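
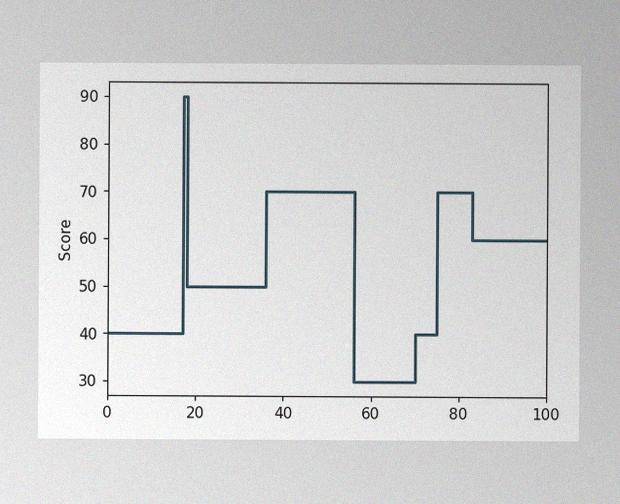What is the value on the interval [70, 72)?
The image has some photo noise and uneven lighting. On [70, 72) the step sits at 40.

40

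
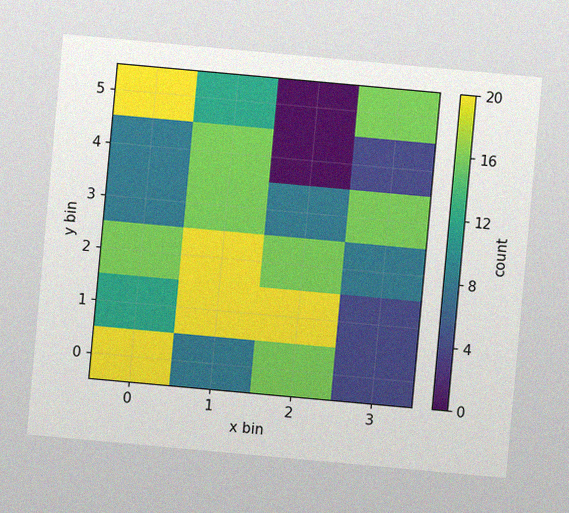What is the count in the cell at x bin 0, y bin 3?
8

The chart is tilted about 5° clockwise, with some photo noise. Matching the cell (0, 3) against the colorbar gives 8.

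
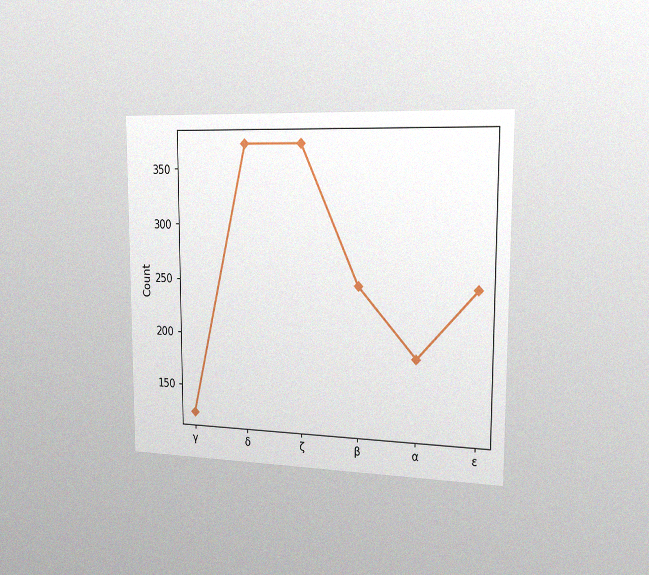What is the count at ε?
The chart is viewed slightly from the right, with some photo noise. At ε, the line is at 248.

248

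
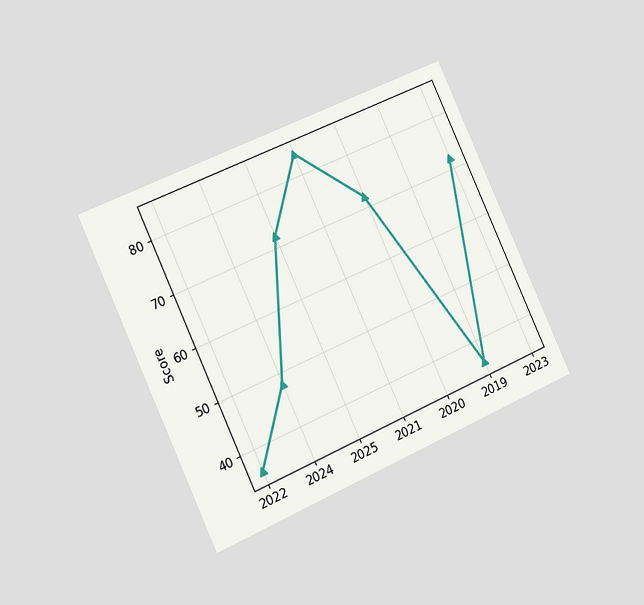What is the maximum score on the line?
84

The chart is tilted about 24° counter-clockwise and viewed slightly from the left. The highest point is at 2021, and reading across to the y-axis gives 84.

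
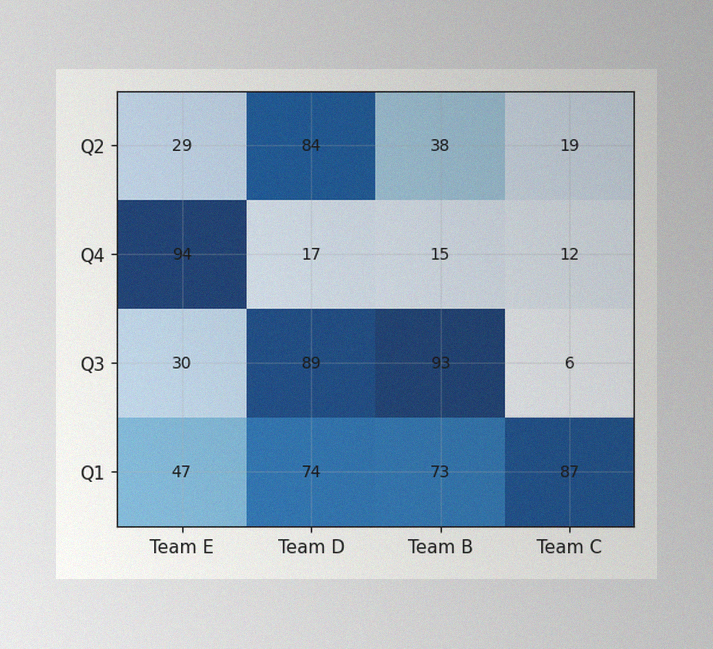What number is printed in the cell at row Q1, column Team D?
The image has some photo noise and uneven lighting. The (Q1, Team D) cell reads 74.

74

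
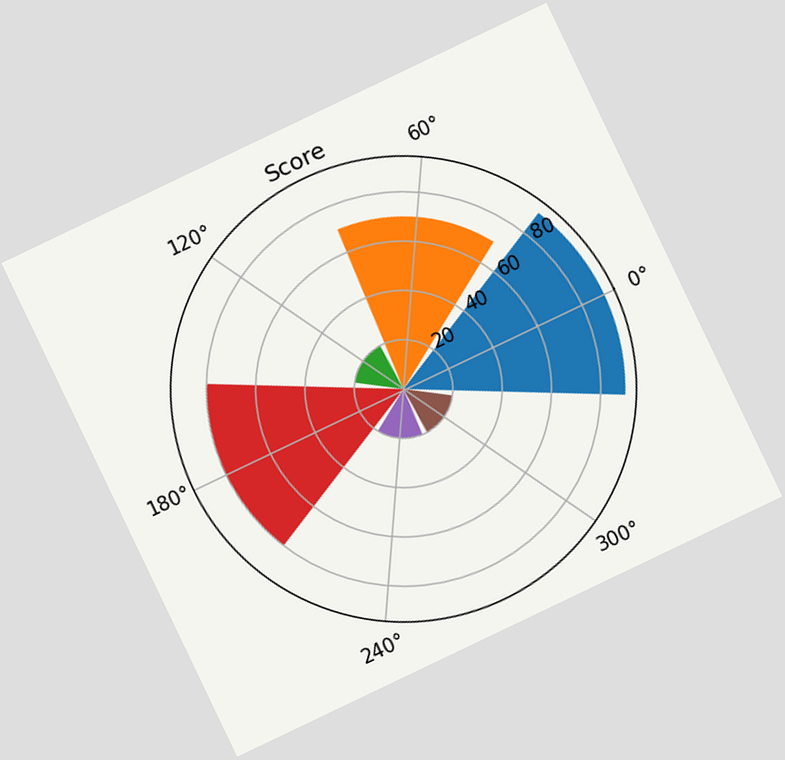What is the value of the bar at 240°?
The chart is tilted about 26° counter-clockwise. The bar at 240° reaches 20 on the radial axis.

20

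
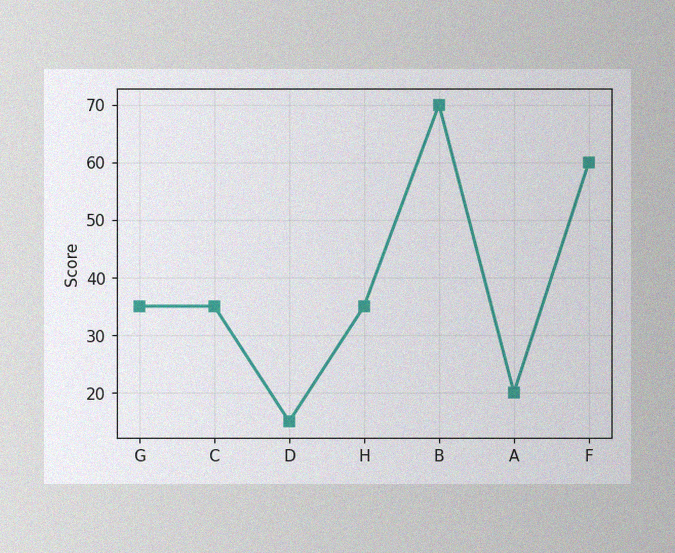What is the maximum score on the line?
The image has some photo noise and uneven lighting. The highest point is at B, and reading across to the y-axis gives 70.

70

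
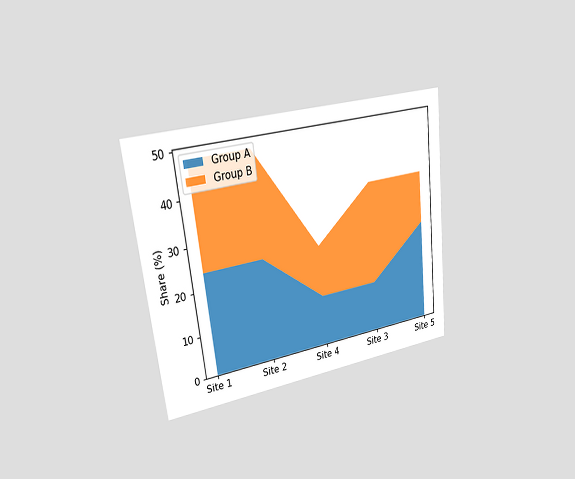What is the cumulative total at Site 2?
48%

The chart is tilted about 7° counter-clockwise and viewed slightly from the left. The stacked total at Site 2 reaches 48%.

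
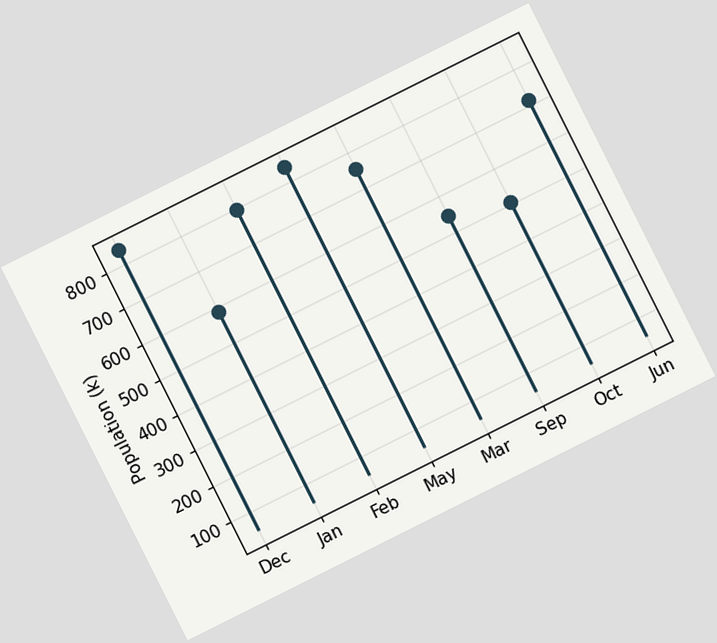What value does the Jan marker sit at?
588k

The chart is tilted about 27° counter-clockwise. The Jan marker sits at 588k.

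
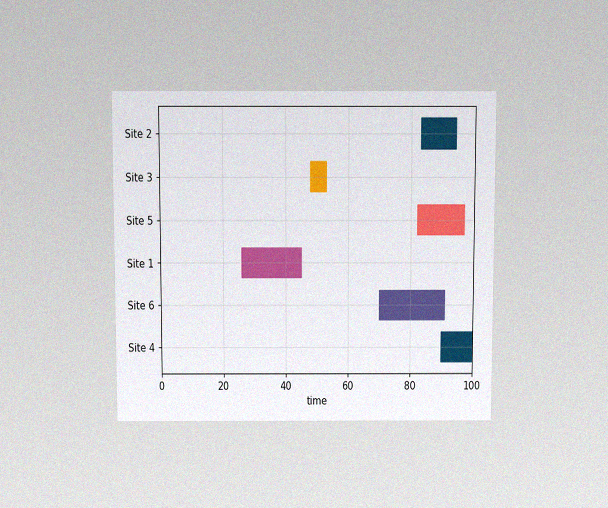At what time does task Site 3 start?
The chart is viewed slightly from above, with some photo noise. The Site 3 bar begins at t=48.

48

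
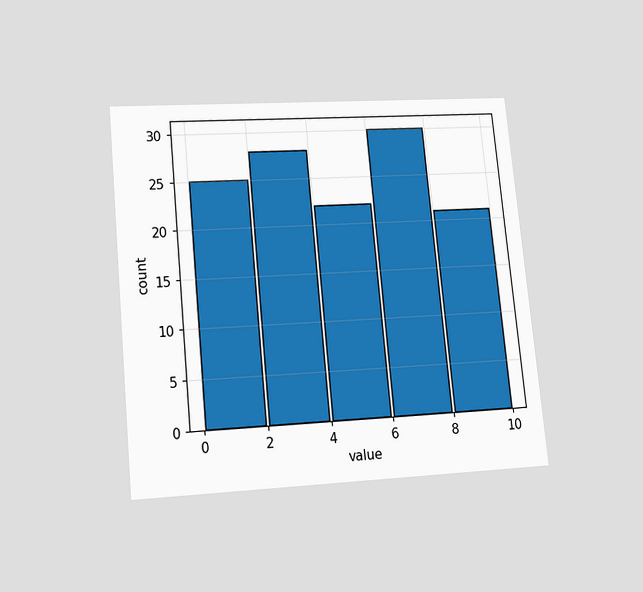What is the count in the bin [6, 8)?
30

The chart is tilted about 5° counter-clockwise and viewed slightly from below. The [6, 8) bin has height 30.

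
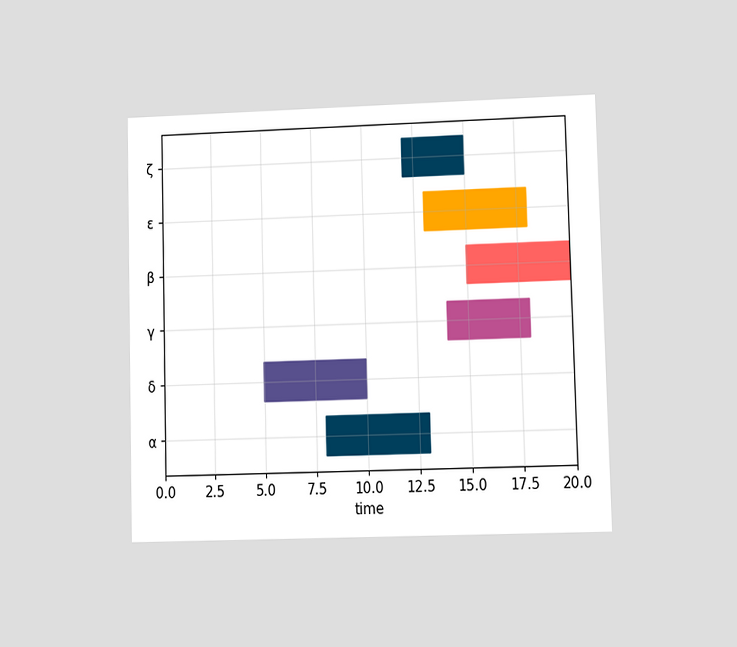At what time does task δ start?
The chart is viewed at a slight angle. The δ bar begins at t=5.

5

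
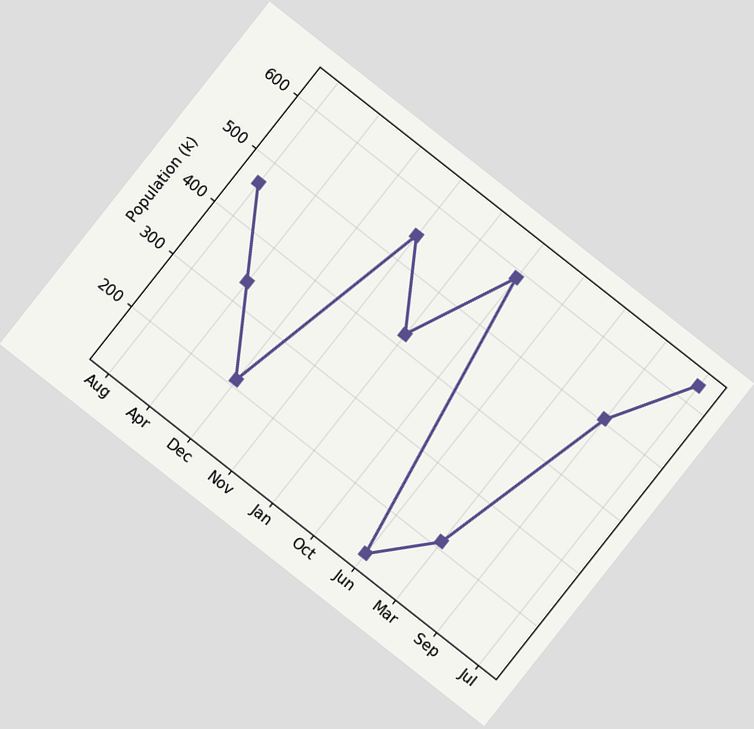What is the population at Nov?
546k

The chart is tilted about 38° clockwise. At Nov, the line is at 546k.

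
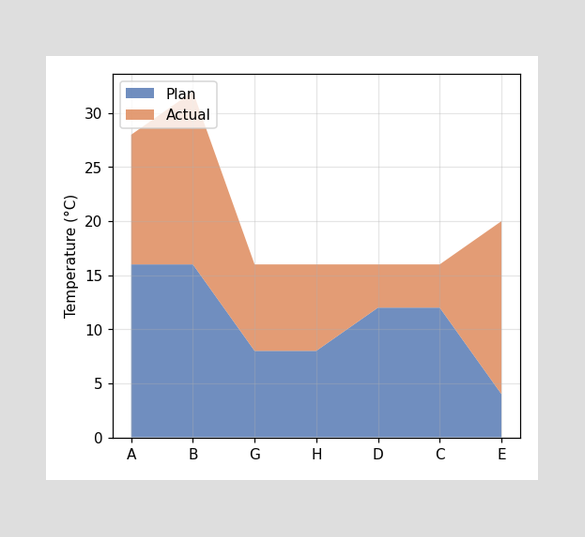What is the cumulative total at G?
The stacked total at G reaches 16°C.

16°C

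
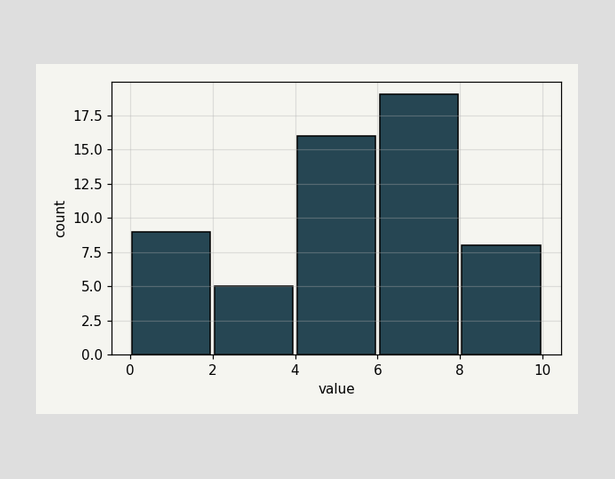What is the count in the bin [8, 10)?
The [8, 10) bin has height 8.

8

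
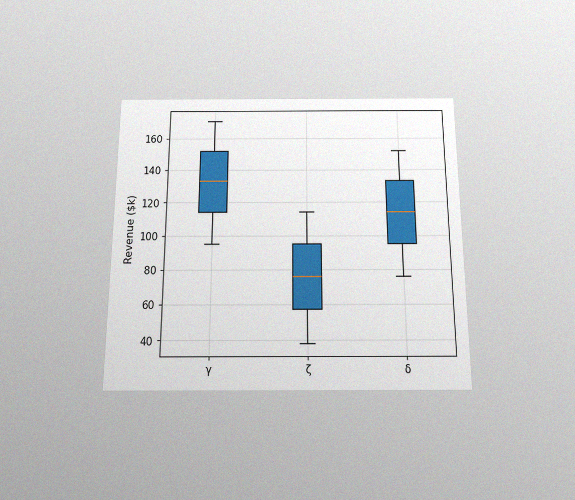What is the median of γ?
The chart is viewed slightly from below, with some photo noise. The median line in the γ box sits at $133k.

$133k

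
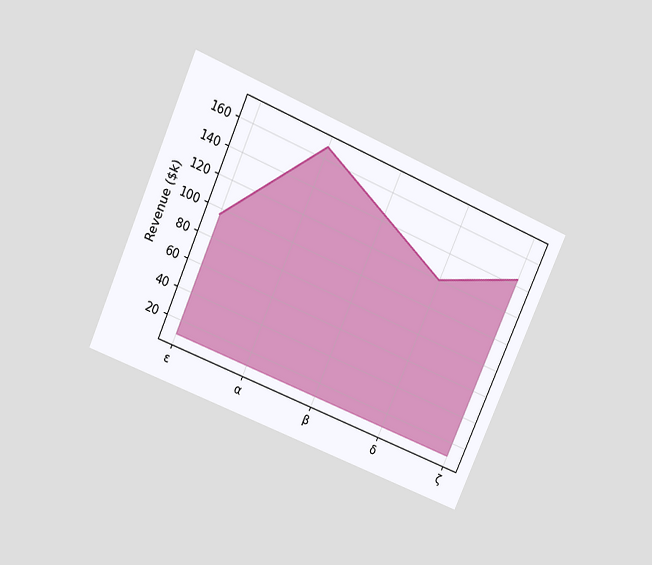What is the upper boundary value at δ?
$120k

The chart is tilted about 24° clockwise and viewed slightly from above. At δ the upper boundary is at $120k.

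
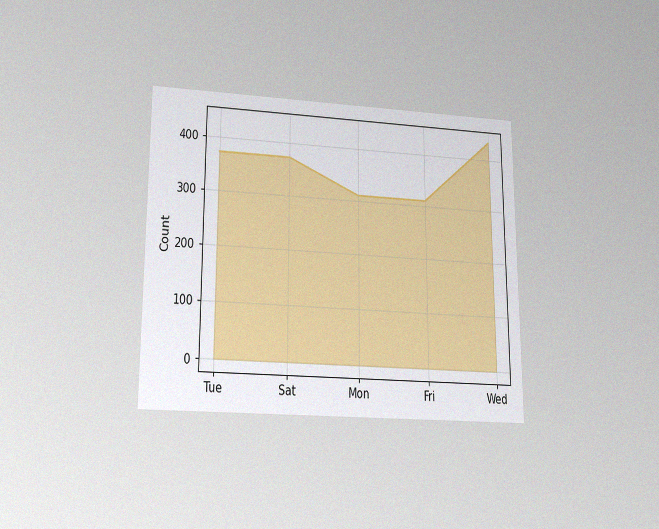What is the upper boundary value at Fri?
The chart is viewed slightly from below, with some photo noise. At Fri the upper boundary is at 310.

310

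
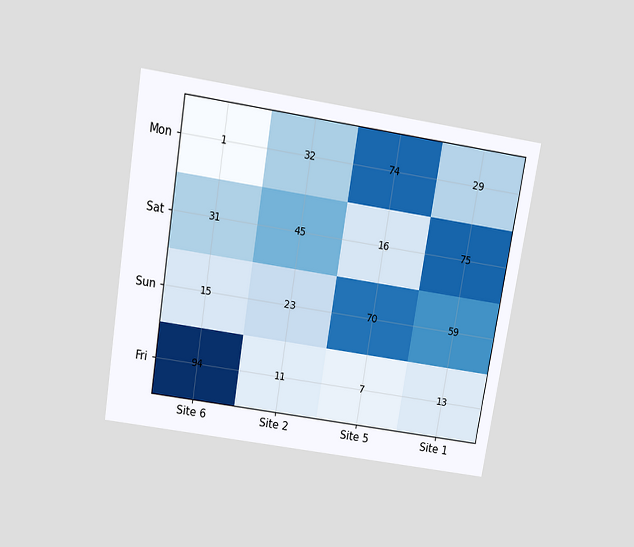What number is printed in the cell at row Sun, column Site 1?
59

The chart is tilted about 9° clockwise and viewed slightly from above. The (Sun, Site 1) cell reads 59.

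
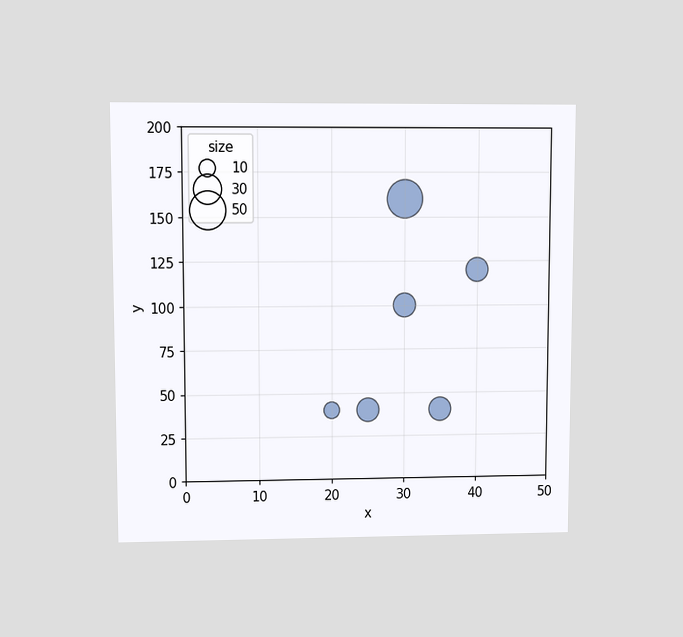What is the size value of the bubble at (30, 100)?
The chart is viewed at a slight angle. Matching the bubble at (30, 100) against the size legend gives 20.

20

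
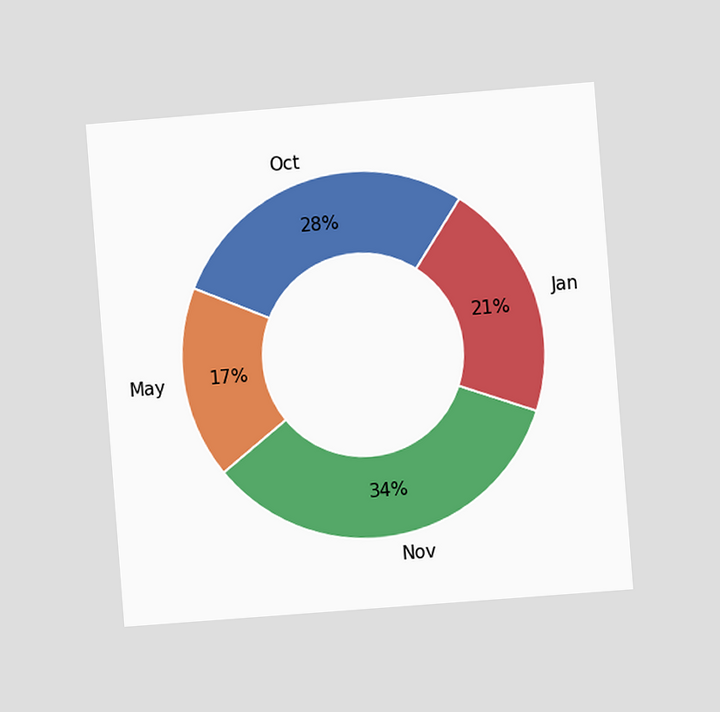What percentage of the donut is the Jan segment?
21%

The chart is tilted about 4° counter-clockwise and viewed at a slight angle. The Jan segment takes up 21% of the ring.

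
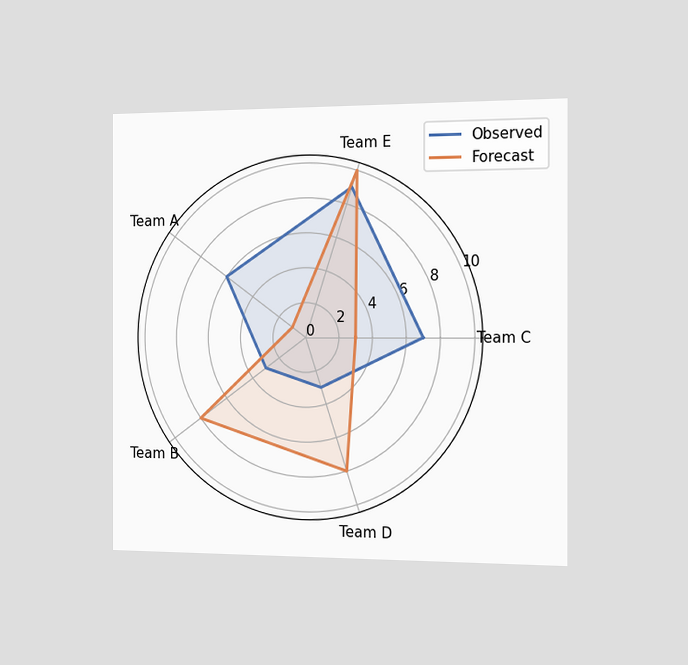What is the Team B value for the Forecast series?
8

The chart is viewed slightly from the right. On the Team B axis, Forecast reaches 8.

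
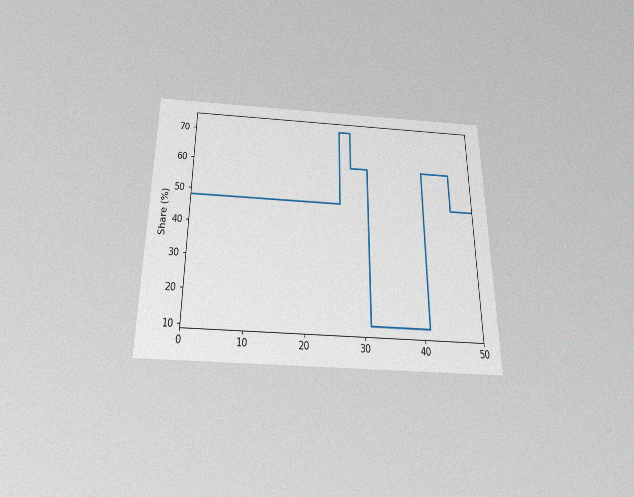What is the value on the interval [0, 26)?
48%

The chart is viewed slightly from below, with some photo noise. On [0, 26) the step sits at 48%.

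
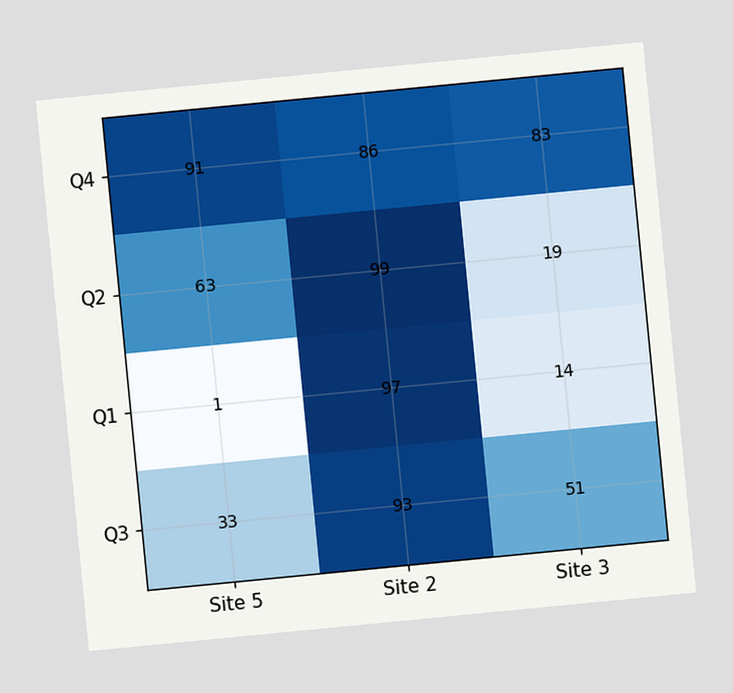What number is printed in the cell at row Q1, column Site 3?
14

The chart is tilted about 6° counter-clockwise. The (Q1, Site 3) cell reads 14.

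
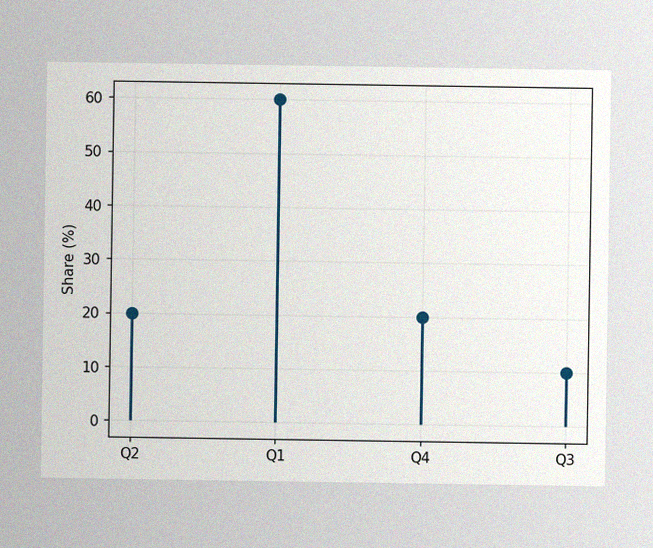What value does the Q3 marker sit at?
10%

The image has some photo noise and uneven lighting. The Q3 marker sits at 10%.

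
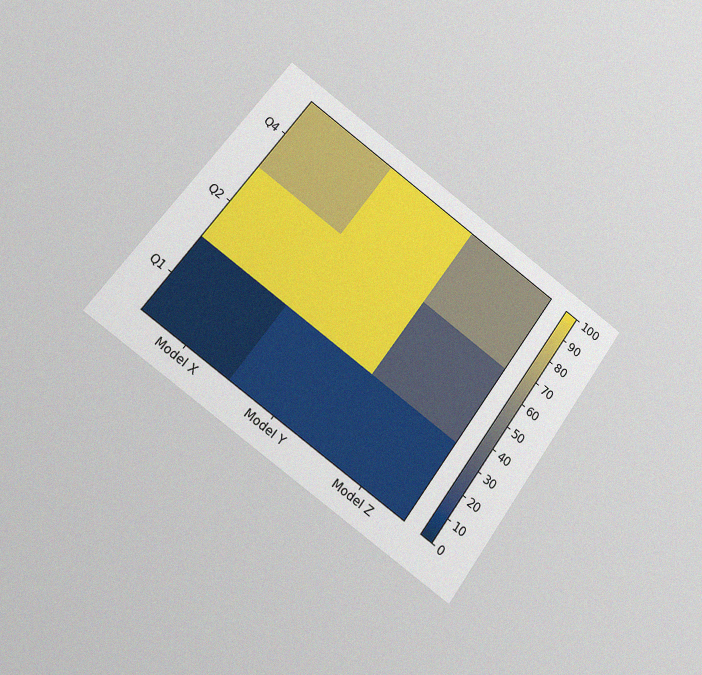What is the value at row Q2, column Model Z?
The chart is tilted about 36° clockwise and viewed at a slight angle, with some photo noise. Matching cell (Q2, Model Z) against the colorbar gives 30.

30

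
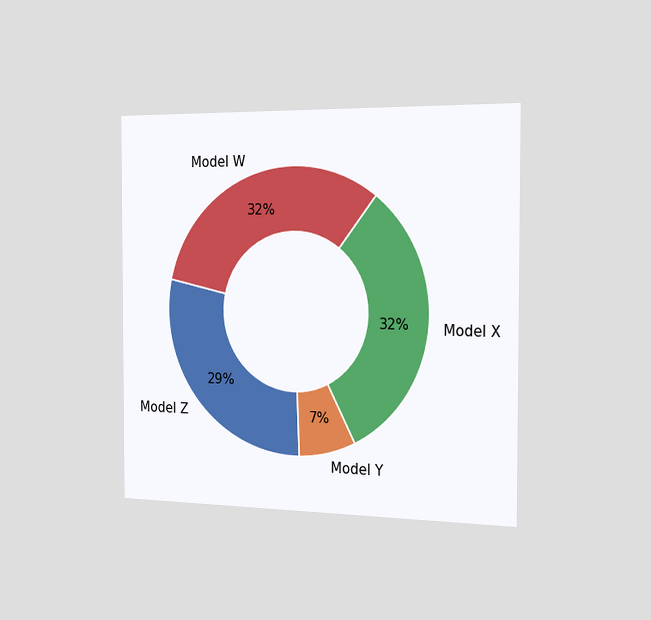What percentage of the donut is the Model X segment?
32%

The chart is viewed slightly from the right. The Model X segment takes up 32% of the ring.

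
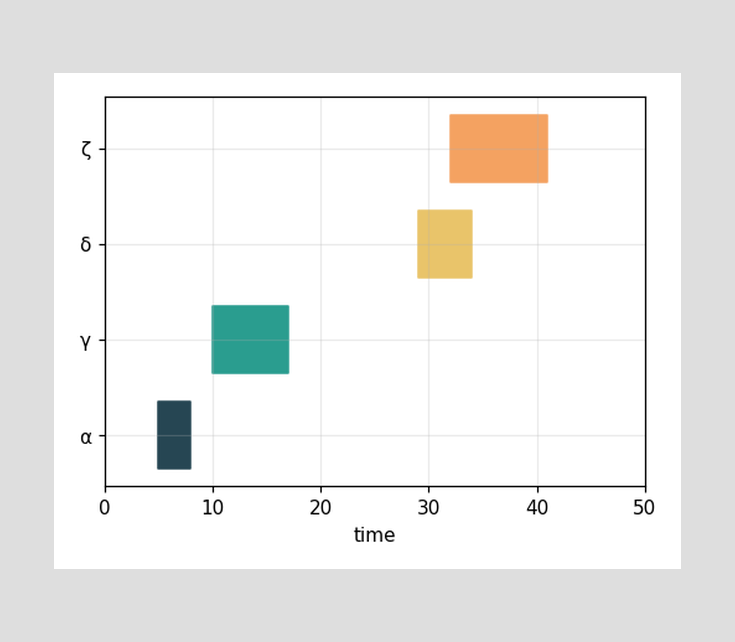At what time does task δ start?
The δ bar begins at t=29.

29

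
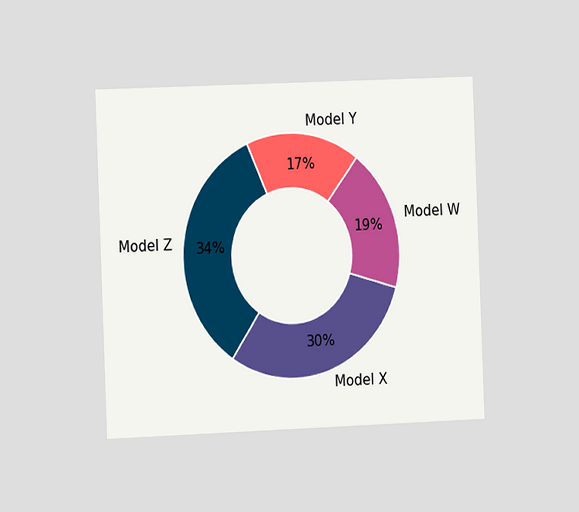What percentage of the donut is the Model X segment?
30%

The chart is tilted about 2° counter-clockwise and viewed slightly from the left. The Model X segment takes up 30% of the ring.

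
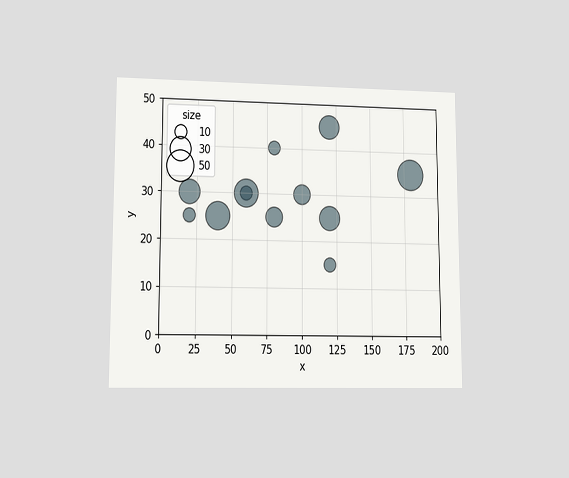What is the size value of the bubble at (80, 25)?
20

The chart is viewed at a slight angle. Matching the bubble at (80, 25) against the size legend gives 20.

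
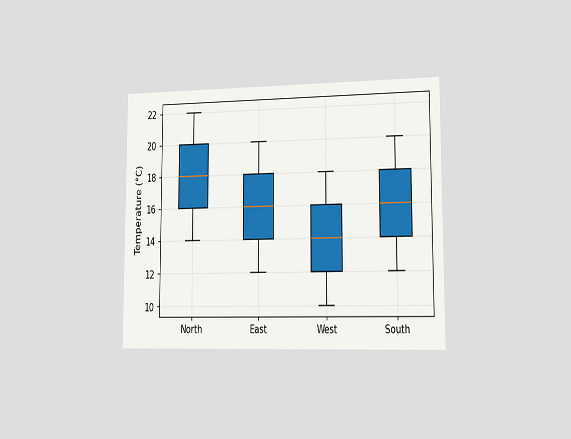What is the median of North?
18°C

The chart is viewed slightly from the right. The median line in the North box sits at 18°C.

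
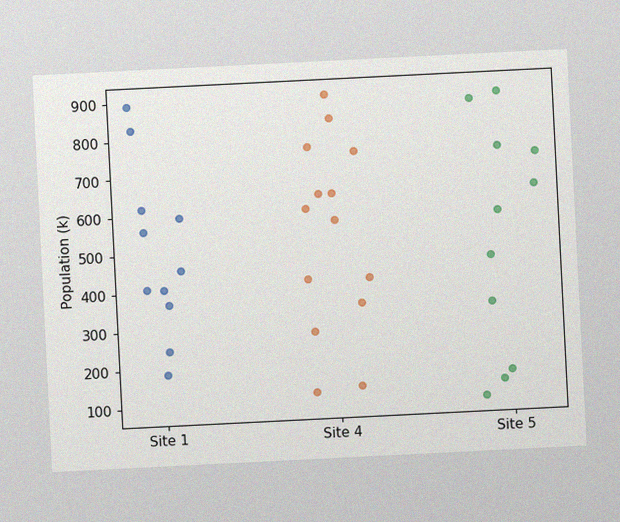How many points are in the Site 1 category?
The chart is tilted about 3° counter-clockwise, with some photo noise. Counting the markers in the Site 1 column gives 11.

11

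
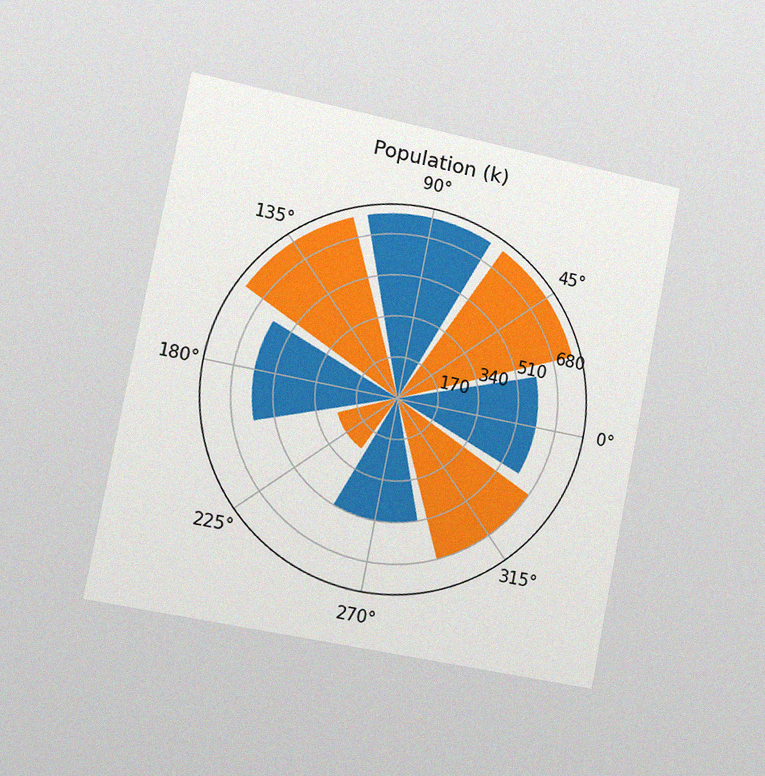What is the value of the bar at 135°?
The chart is tilted about 11° clockwise and viewed slightly from the left, with some photo noise. The bar at 135° reaches 765k on the radial axis.

765k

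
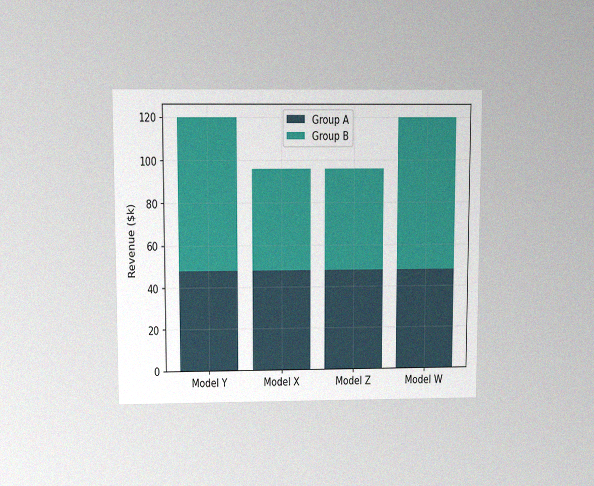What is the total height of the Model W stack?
The chart is viewed slightly from above, with some photo noise. The Model W stack's top reaches $120k on the y-axis.

$120k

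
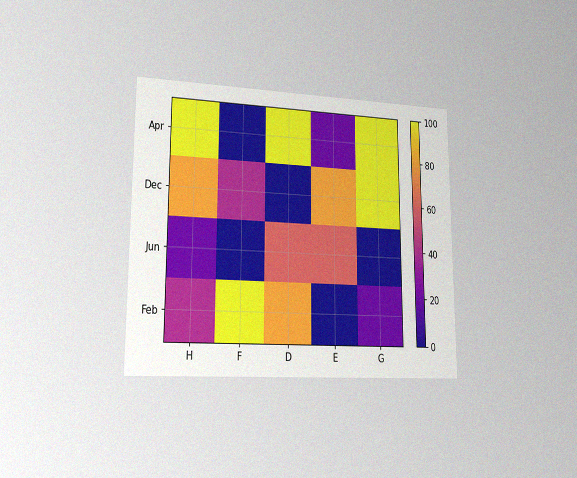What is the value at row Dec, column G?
The chart is viewed slightly from the left, with some photo noise. Matching cell (Dec, G) against the colorbar gives 100.

100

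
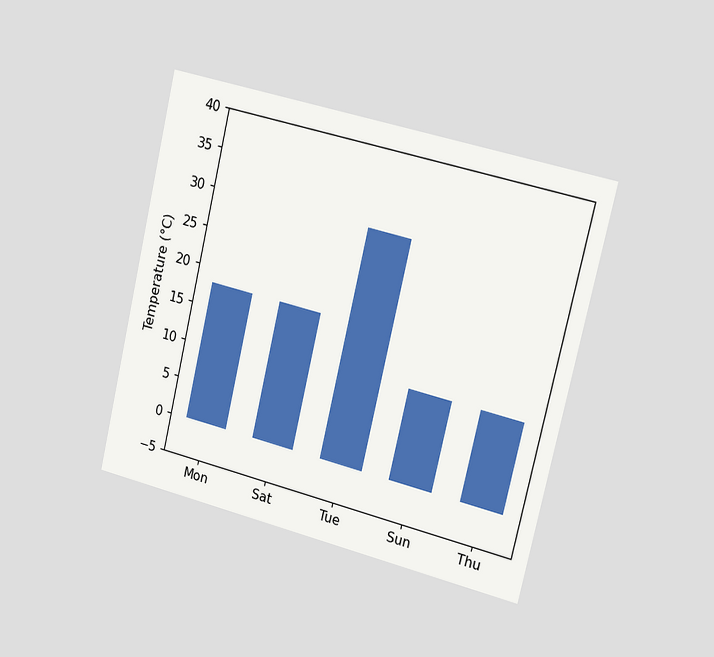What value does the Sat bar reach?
The chart is tilted about 13° clockwise and viewed slightly from the right. Reading along the chart's y-axis, the Sat bar reaches 18°C.

18°C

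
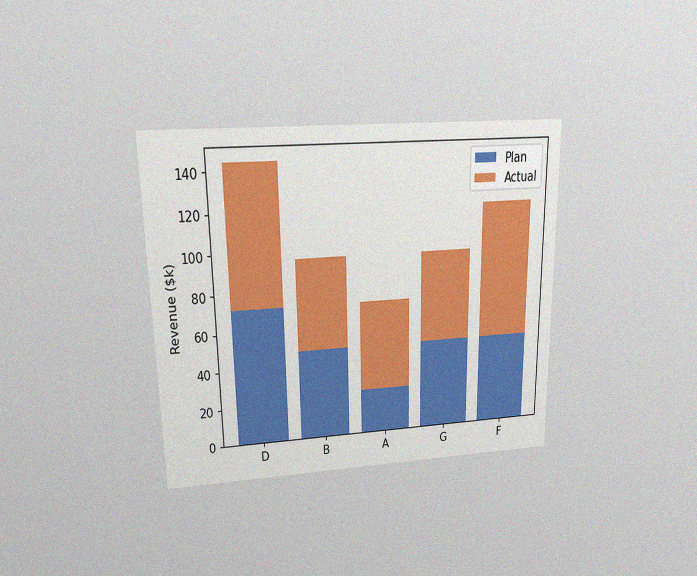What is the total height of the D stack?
The chart is viewed slightly from above, with some photo noise. The D stack's top reaches $144k on the y-axis.

$144k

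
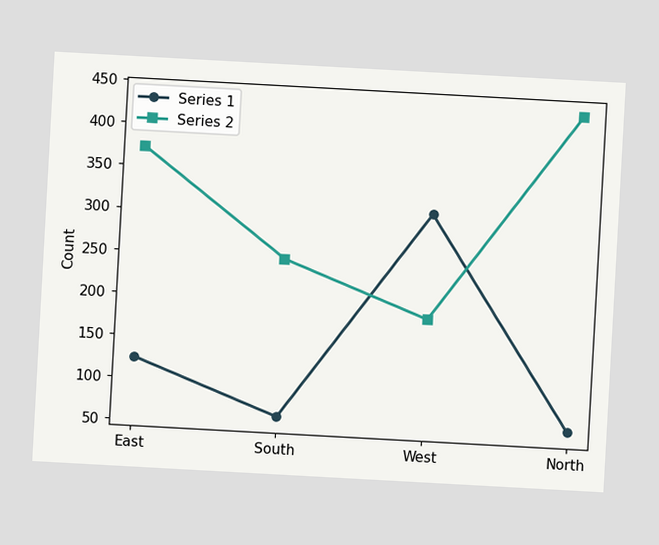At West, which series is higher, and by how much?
The chart is tilted about 3° clockwise. At West, Series 1 sits above the other line by 124.

Series 1, by 124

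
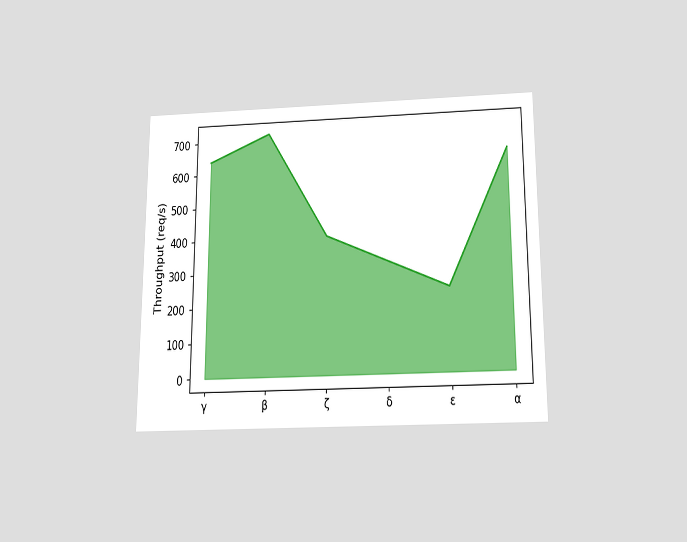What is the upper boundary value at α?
The chart is viewed slightly from below. At α the upper boundary is at 640req/s.

640req/s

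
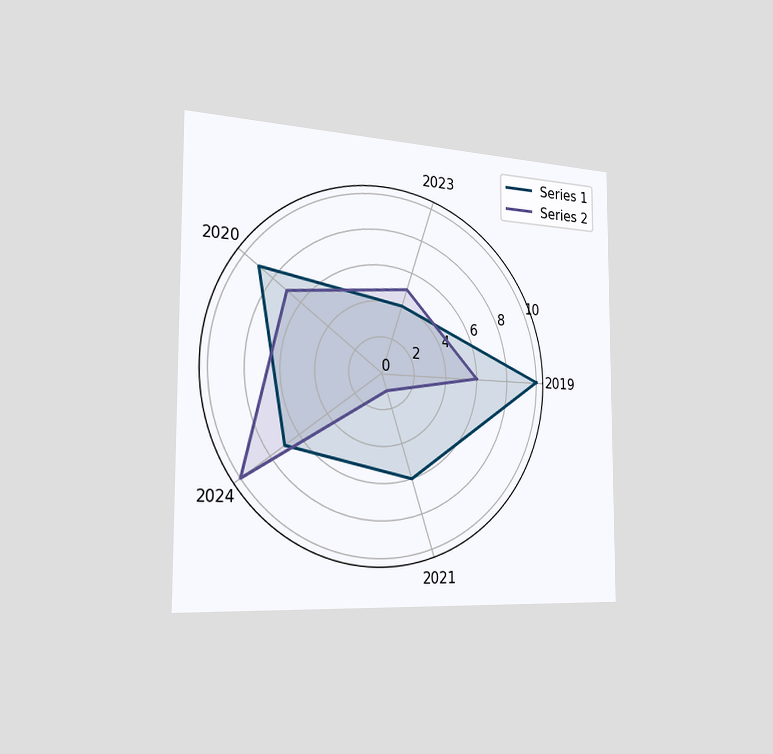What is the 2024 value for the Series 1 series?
7

The chart is viewed slightly from the left. On the 2024 axis, Series 1 reaches 7.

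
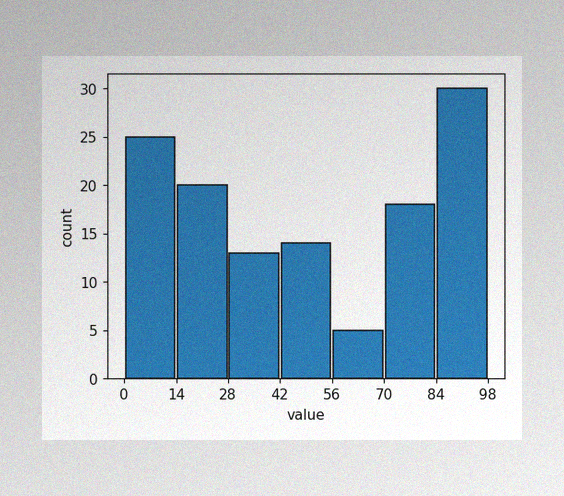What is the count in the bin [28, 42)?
13

The image has some photo noise and uneven lighting. The [28, 42) bin has height 13.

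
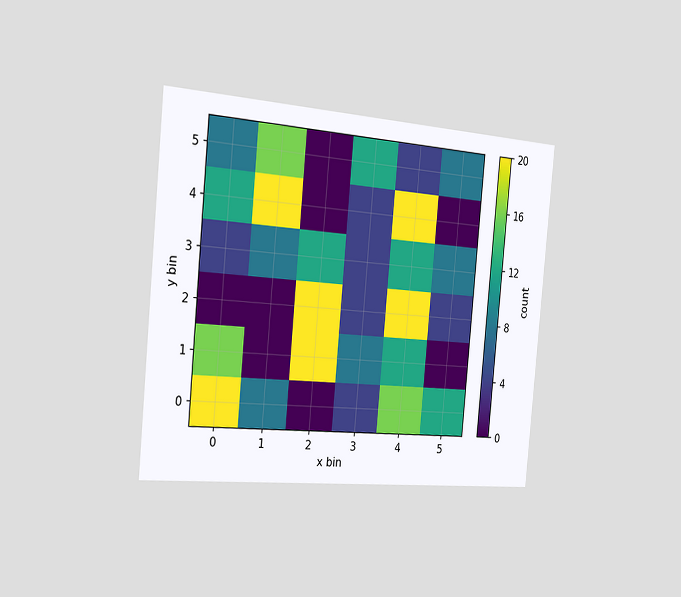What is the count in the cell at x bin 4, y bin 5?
The chart is tilted about 5° clockwise and viewed slightly from the left. Matching the cell (4, 5) against the colorbar gives 4.

4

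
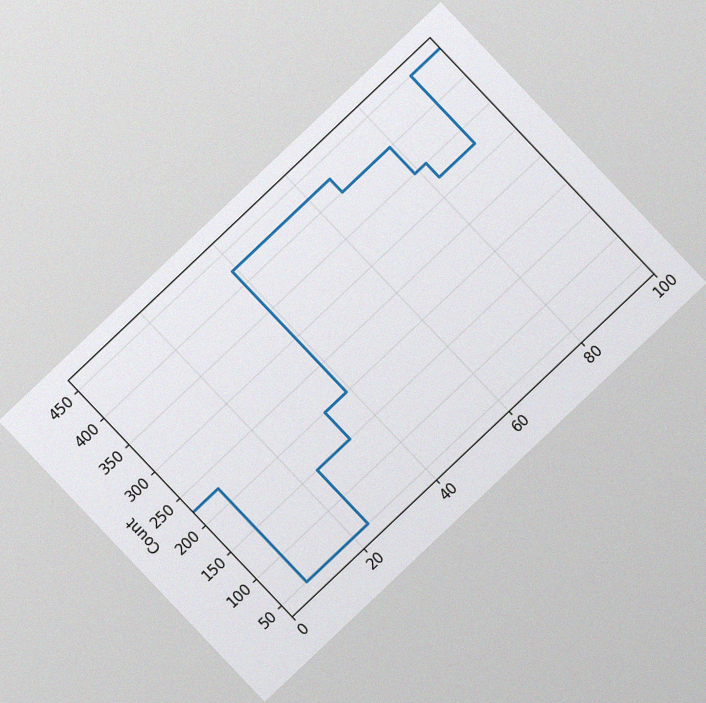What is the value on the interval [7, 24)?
The chart is tilted about 43° counter-clockwise, with some photo noise. On [7, 24) the step sits at 50.

50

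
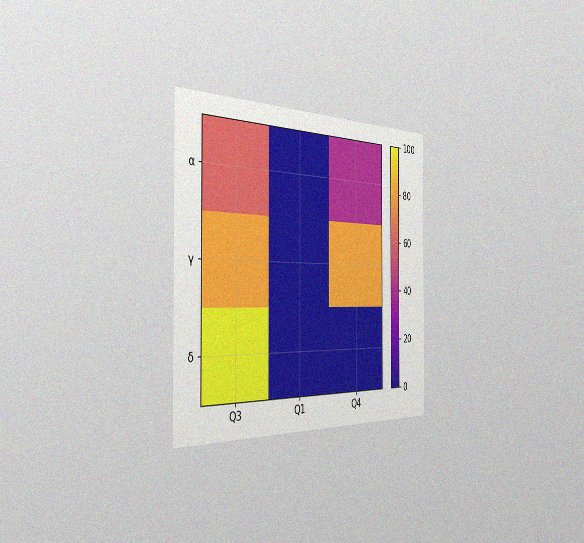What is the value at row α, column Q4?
The chart is viewed slightly from the left, with some photo noise. Matching cell (α, Q4) against the colorbar gives 40.

40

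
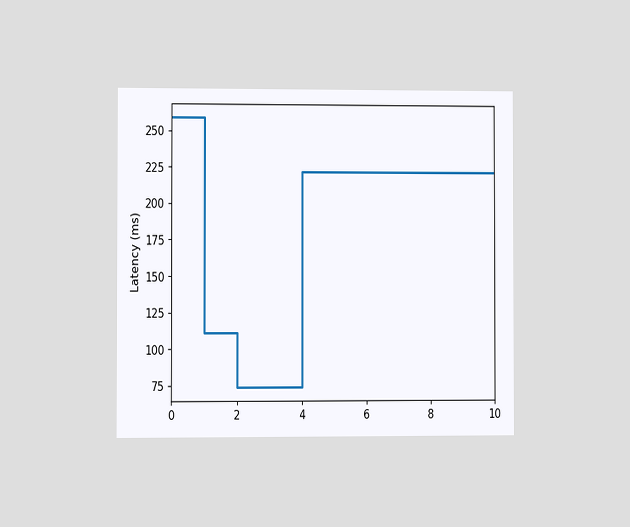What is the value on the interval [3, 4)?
The chart is viewed at a slight angle. On [3, 4) the step sits at 74ms.

74ms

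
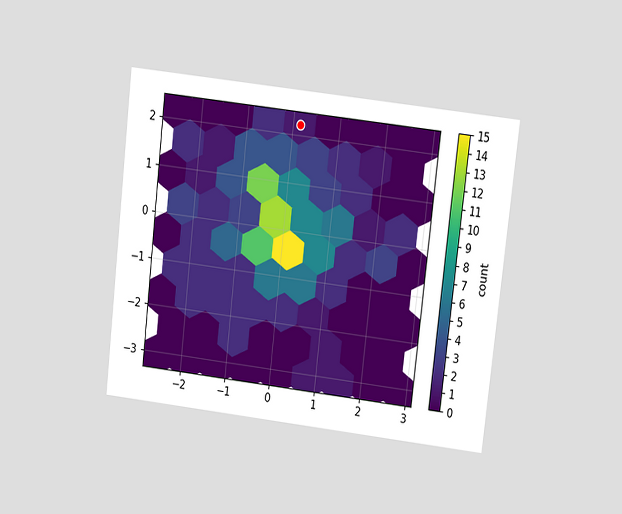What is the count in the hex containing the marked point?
The chart is tilted about 7° clockwise and viewed at a slight angle. The marked hex reads 1 on the colorbar.

1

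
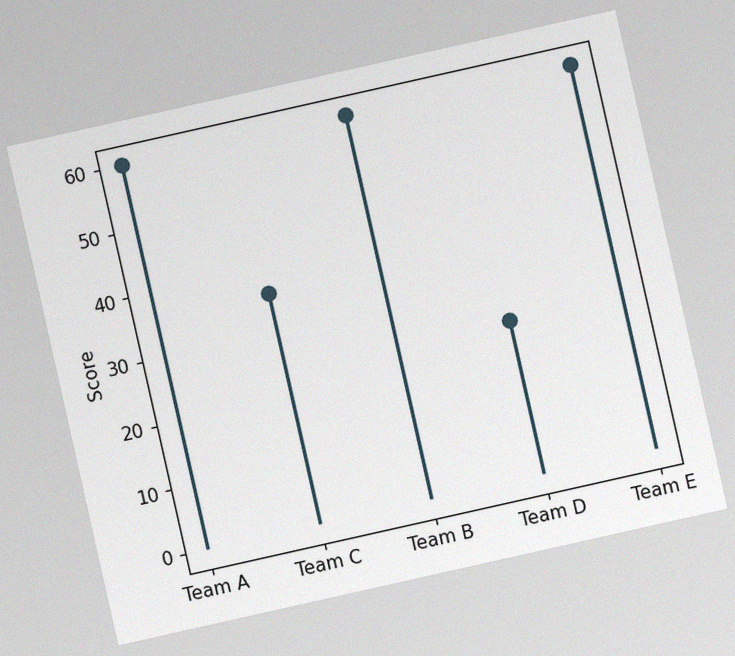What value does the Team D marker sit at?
The chart is tilted about 13° counter-clockwise, with some photo noise. The Team D marker sits at 24.

24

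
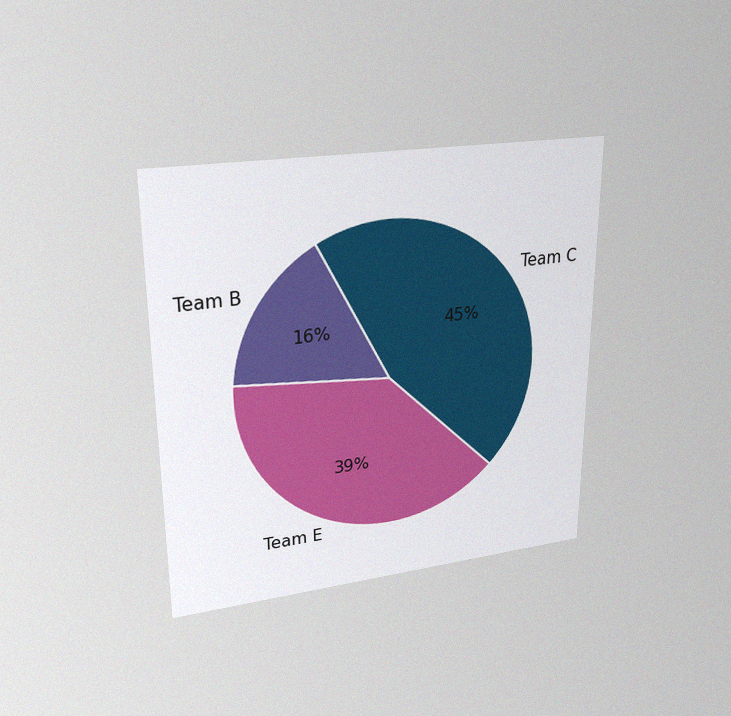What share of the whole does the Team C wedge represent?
45%

The chart is viewed at a slight angle, with some photo noise. The Team C slice takes up 45% of the pie.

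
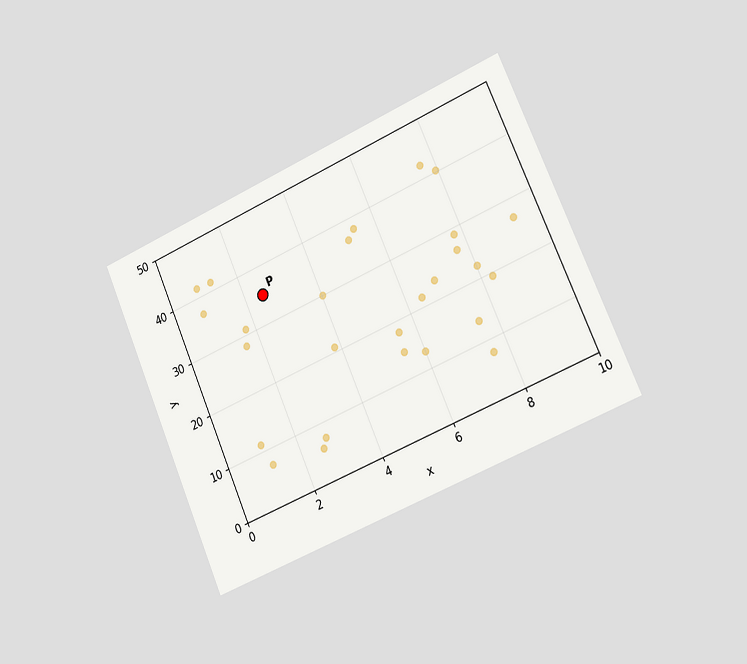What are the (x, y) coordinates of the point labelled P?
The chart is tilted about 23° counter-clockwise and viewed slightly from the right. Following the gridlines from P to each axis, P sits at (2.5, 35).

(2.5, 35)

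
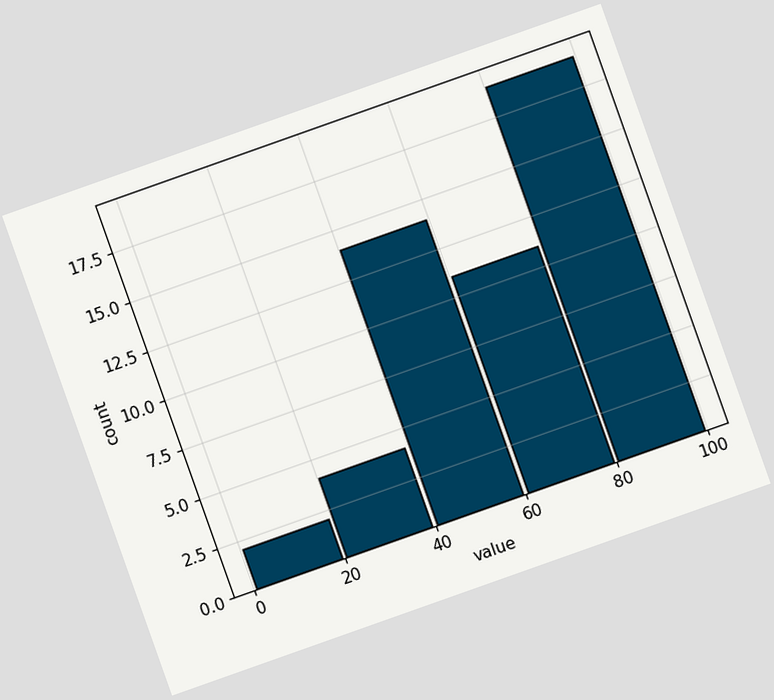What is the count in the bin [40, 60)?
14

The chart is tilted about 20° counter-clockwise. The [40, 60) bin has height 14.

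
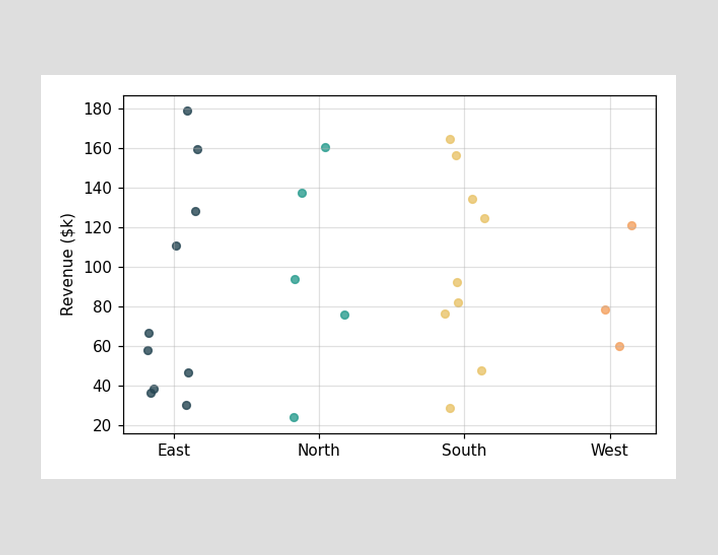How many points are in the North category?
Counting the markers in the North column gives 5.

5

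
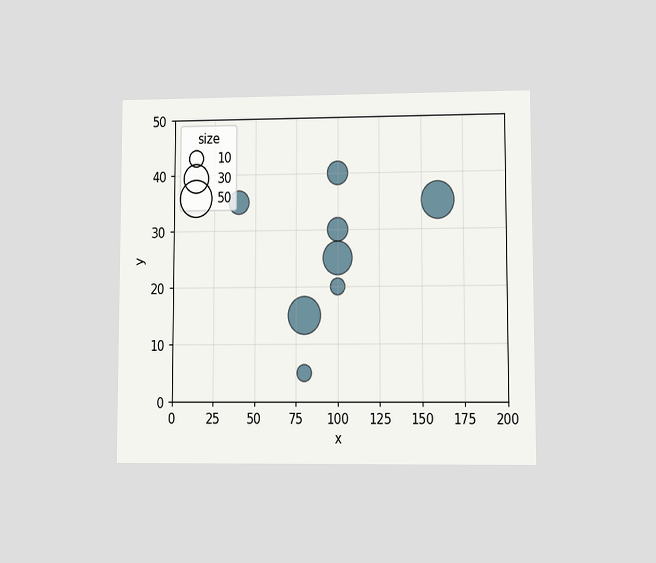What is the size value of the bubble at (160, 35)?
50

The chart is viewed at a slight angle. Matching the bubble at (160, 35) against the size legend gives 50.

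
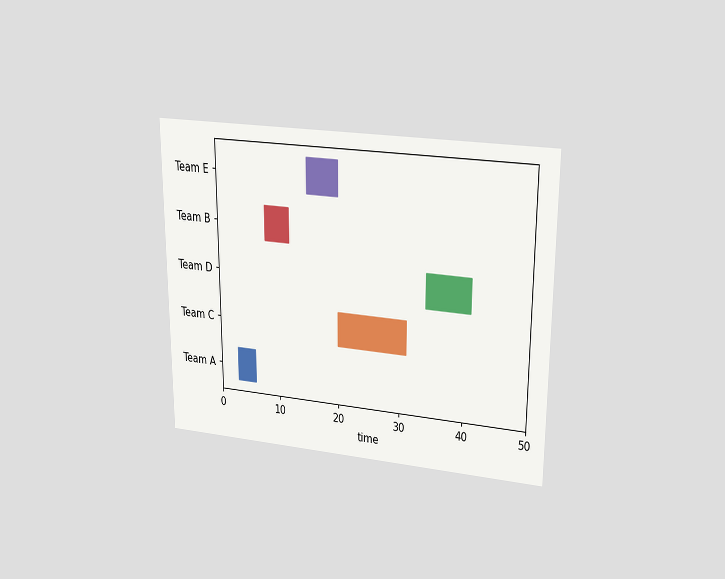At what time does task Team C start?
20

The chart is viewed at a slight angle. The Team C bar begins at t=20.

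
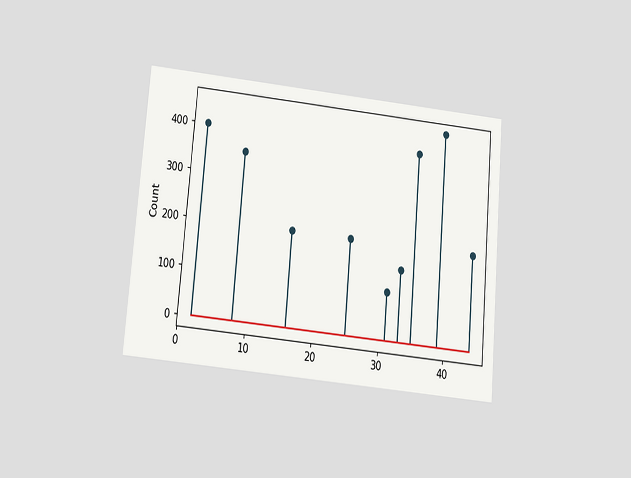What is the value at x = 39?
The chart is tilted about 5° clockwise and viewed slightly from below. The stem at x=39 reaches 450.

450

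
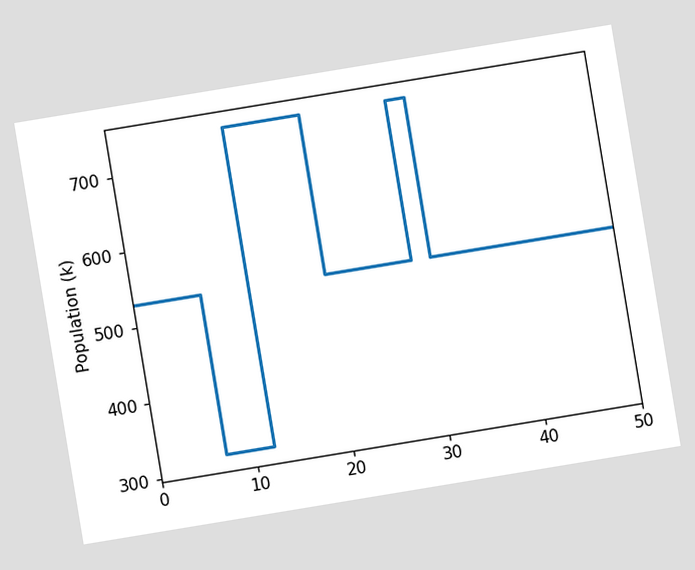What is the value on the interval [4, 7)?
The chart is tilted about 9° counter-clockwise. On [4, 7) the step sits at 530k.

530k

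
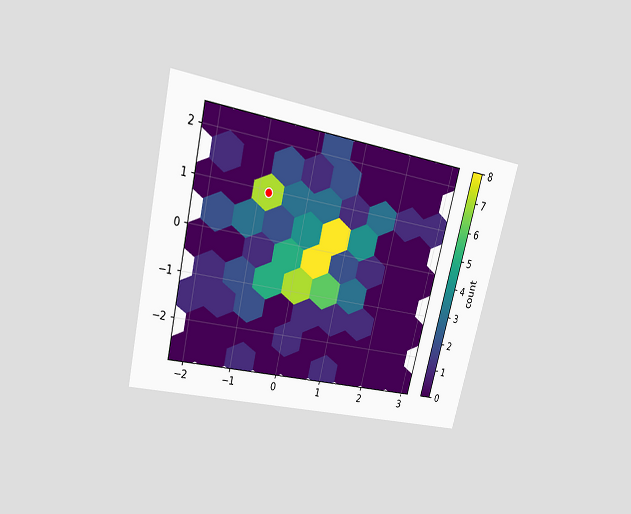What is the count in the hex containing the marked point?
The chart is tilted about 14° clockwise and viewed at a slight angle. The marked hex reads 7 on the colorbar.

7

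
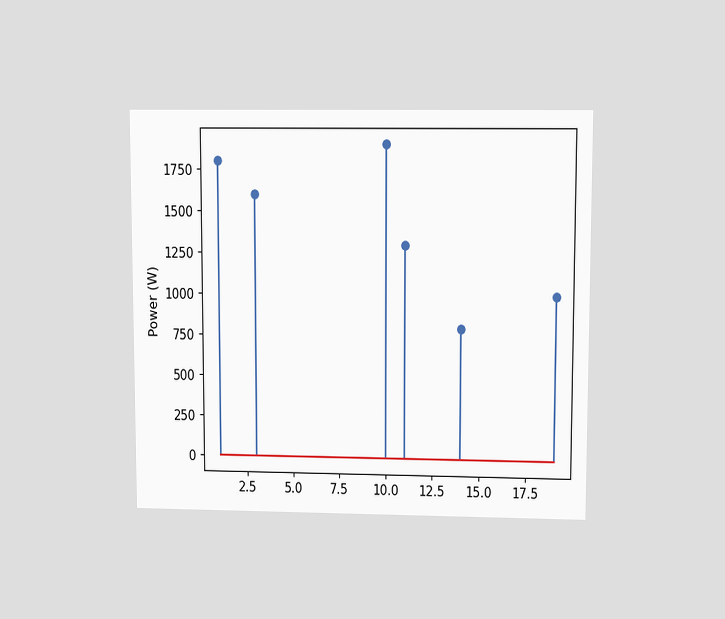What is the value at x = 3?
The chart is viewed at a slight angle. The stem at x=3 reaches 1600W.

1600W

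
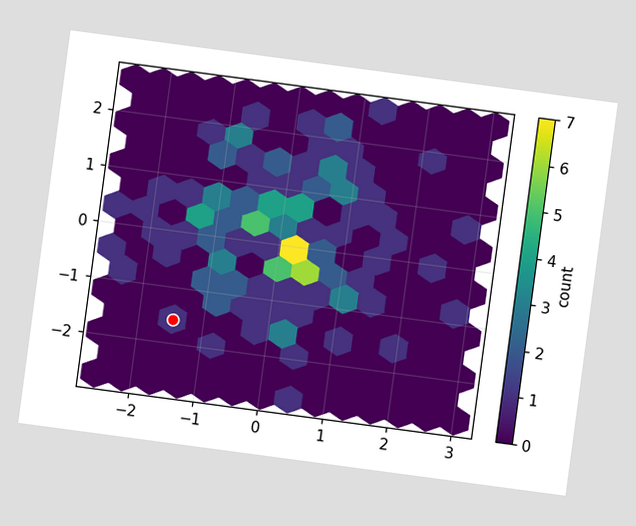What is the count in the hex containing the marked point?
The chart is tilted about 8° clockwise. The marked hex reads 1 on the colorbar.

1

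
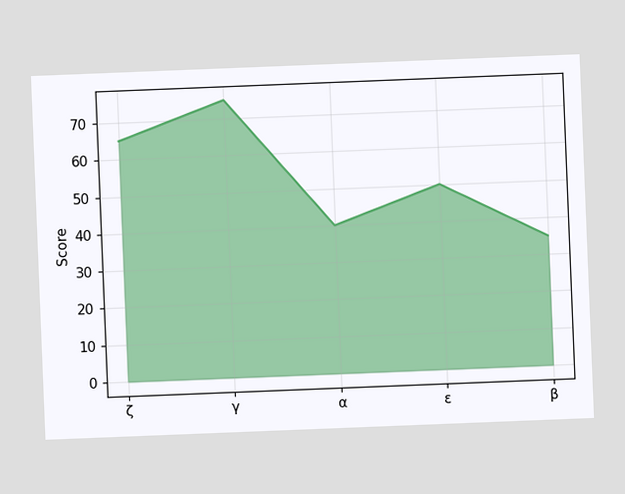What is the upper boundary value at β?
35

The chart is tilted about 2° counter-clockwise. At β the upper boundary is at 35.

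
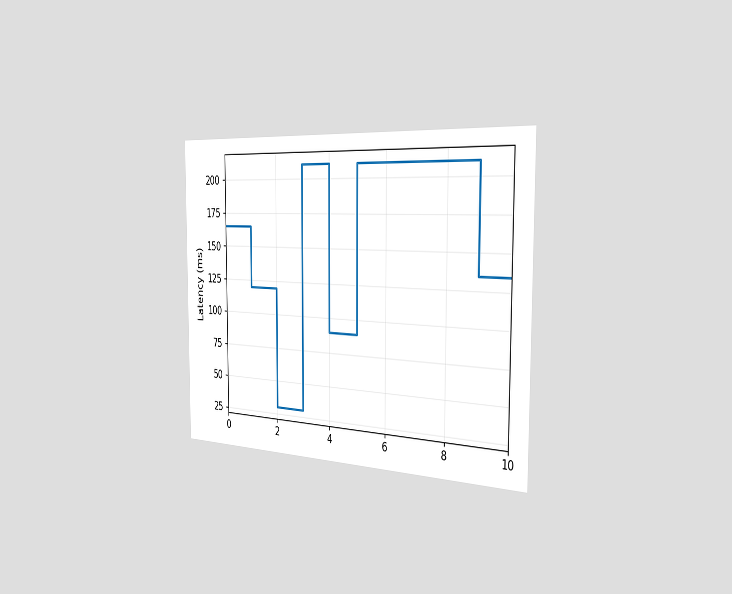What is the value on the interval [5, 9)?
The chart is viewed slightly from the right. On [5, 9) the step sits at 210ms.

210ms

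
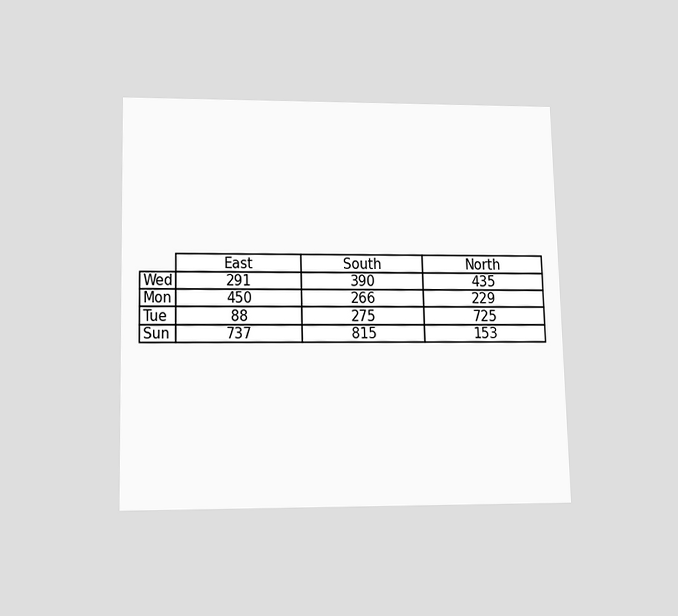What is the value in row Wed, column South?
390

The chart is viewed slightly from below. The (Wed, South) cell reads 390.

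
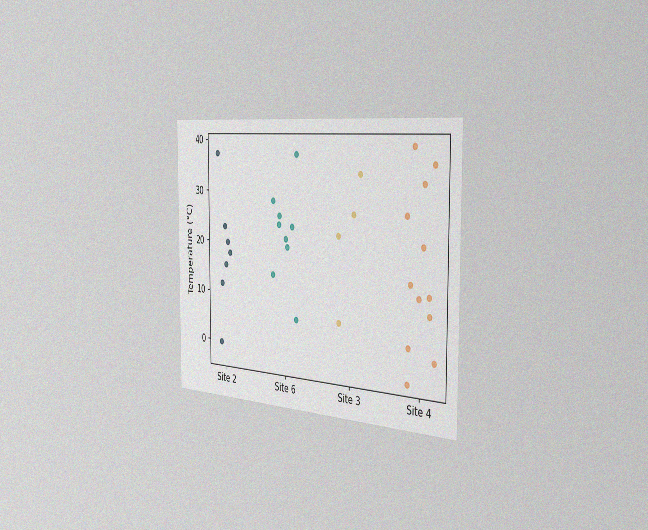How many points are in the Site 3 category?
The chart is viewed slightly from the right, with some photo noise. Counting the markers in the Site 3 column gives 4.

4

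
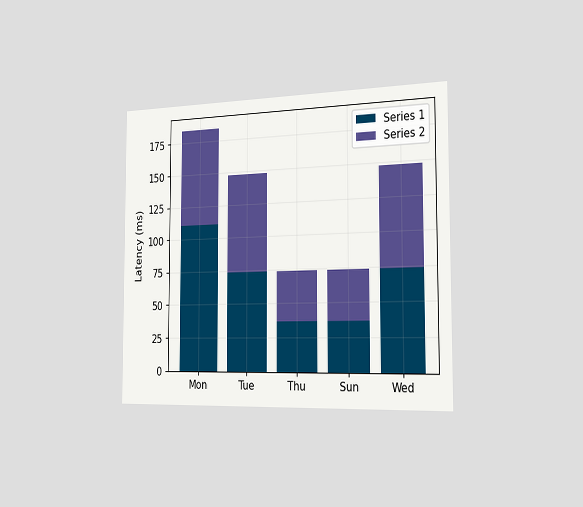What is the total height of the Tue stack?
The chart is viewed slightly from the right. The Tue stack's top reaches 148ms on the y-axis.

148ms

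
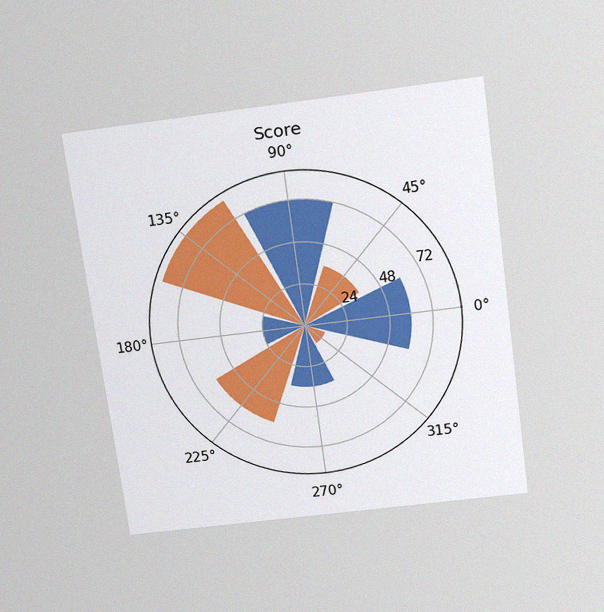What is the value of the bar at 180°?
The chart is tilted about 8° counter-clockwise and viewed slightly from above, with some photo noise. The bar at 180° reaches 24 on the radial axis.

24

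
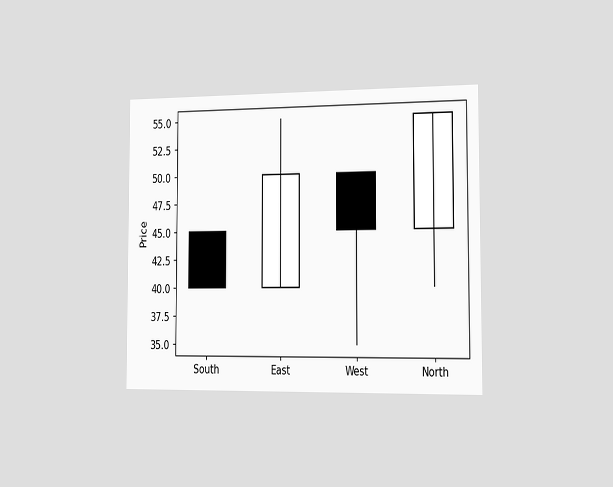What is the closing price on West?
45

The chart is viewed slightly from the right. The West candle closes at 45.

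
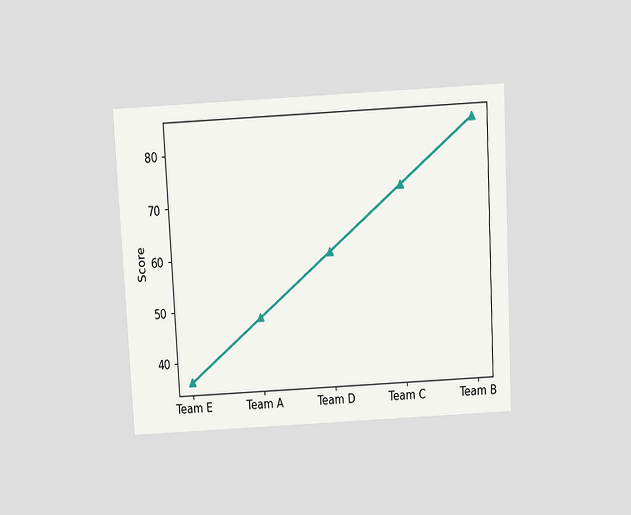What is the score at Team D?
The chart is tilted about 3° counter-clockwise and viewed slightly from above. At Team D, the line is at 60.

60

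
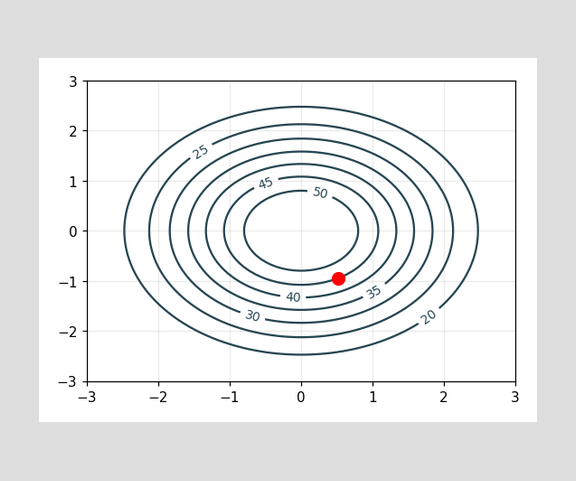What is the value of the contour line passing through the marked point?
45

The marked point sits on the contour labelled 45.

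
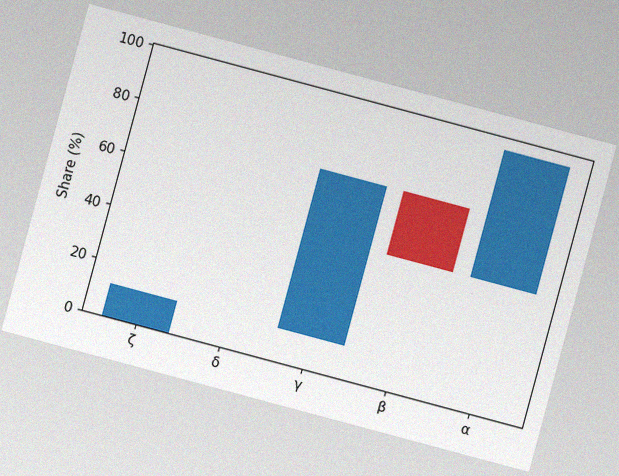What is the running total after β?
The chart is tilted about 15° clockwise, with some photo noise. After β the running total reaches 48%.

48%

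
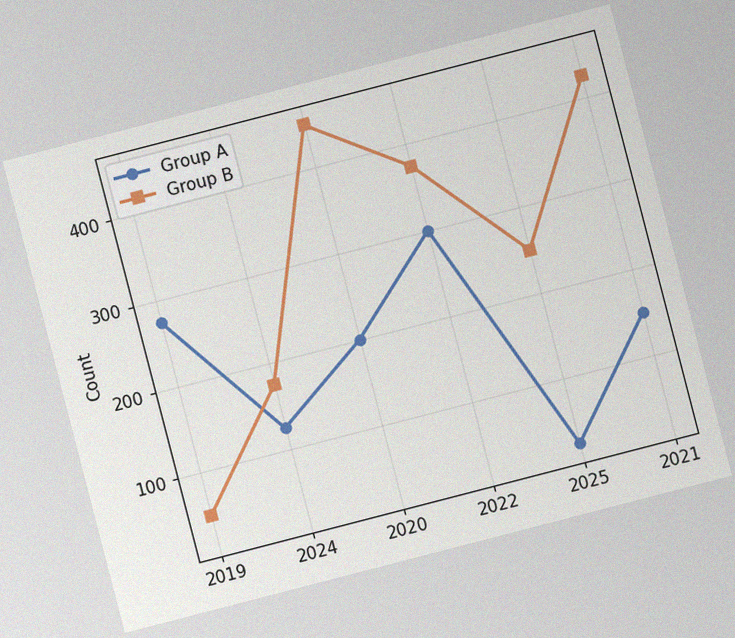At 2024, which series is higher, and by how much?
Group B, by 50

The chart is tilted about 15° counter-clockwise, with some photo noise. At 2024, Group B sits above the other line by 50.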